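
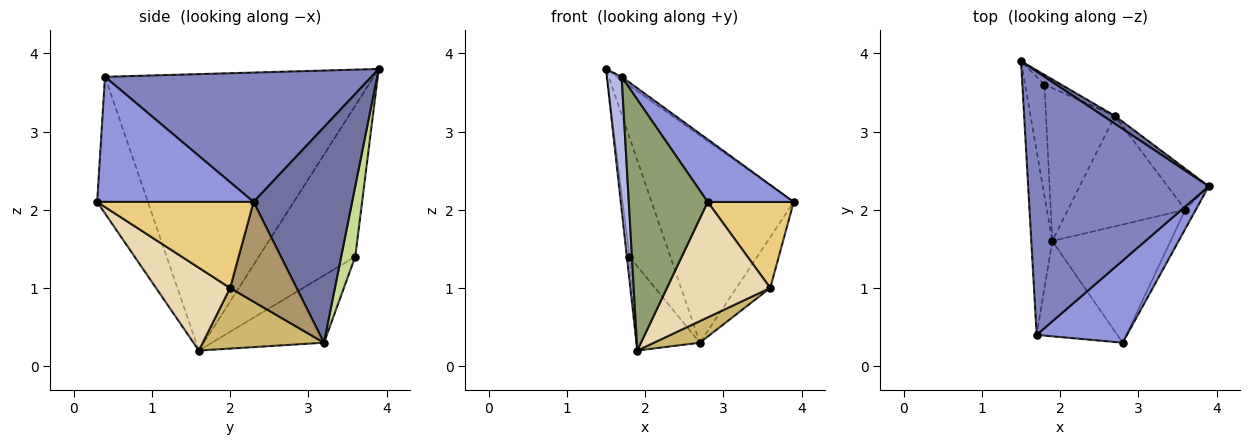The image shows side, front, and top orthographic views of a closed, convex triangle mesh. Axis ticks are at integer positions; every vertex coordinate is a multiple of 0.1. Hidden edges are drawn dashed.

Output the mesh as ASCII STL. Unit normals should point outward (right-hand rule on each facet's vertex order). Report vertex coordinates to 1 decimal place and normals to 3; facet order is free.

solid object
 facet normal 0.570 0.821 0.031
  outer loop
   vertex 2.7 3.2 0.3
   vertex 1.5 3.9 3.8
   vertex 3.9 2.3 2.1
  endloop
 endfacet
 facet normal 0.582 0.010 0.813
  outer loop
   vertex 1.7 0.4 3.7
   vertex 3.9 2.3 2.1
   vertex 1.5 3.9 3.8
  endloop
 endfacet
 facet normal 0.741 -0.407 0.535
  outer loop
   vertex 1.7 0.4 3.7
   vertex 2.8 0.3 2.1
   vertex 3.9 2.3 2.1
  endloop
 endfacet
 facet normal -0.996 -0.055 -0.076
  outer loop
   vertex 1.7 0.4 3.7
   vertex 1.5 3.9 3.8
   vertex 1.9 1.6 0.2
  endloop
 endfacet
 facet normal -0.515 -0.801 -0.304
  outer loop
   vertex 1.7 0.4 3.7
   vertex 1.9 1.6 0.2
   vertex 2.8 0.3 2.1
  endloop
 endfacet
 facet normal -0.992 0.027 -0.127
  outer loop
   vertex 1.8 3.6 1.4
   vertex 1.9 1.6 0.2
   vertex 1.5 3.9 3.8
  endloop
 endfacet
 facet normal 0.325 0.943 -0.077
  outer loop
   vertex 1.8 3.6 1.4
   vertex 1.5 3.9 3.8
   vertex 2.7 3.2 0.3
  endloop
 endfacet
 facet normal -0.650 0.367 -0.665
  outer loop
   vertex 1.8 3.6 1.4
   vertex 2.7 3.2 0.3
   vertex 1.9 1.6 0.2
  endloop
 endfacet
 facet normal 0.836 0.426 -0.344
  outer loop
   vertex 3.6 2.0 1.0
   vertex 2.7 3.2 0.3
   vertex 3.9 2.3 2.1
  endloop
 endfacet
 facet normal 0.452 -0.171 -0.875
  outer loop
   vertex 3.6 2.0 1.0
   vertex 1.9 1.6 0.2
   vertex 2.7 3.2 0.3
  endloop
 endfacet
 facet normal 0.871 -0.479 -0.107
  outer loop
   vertex 3.6 2.0 1.0
   vertex 3.9 2.3 2.1
   vertex 2.8 0.3 2.1
  endloop
 endfacet
 facet normal 0.448 -0.625 -0.640
  outer loop
   vertex 3.6 2.0 1.0
   vertex 2.8 0.3 2.1
   vertex 1.9 1.6 0.2
  endloop
 endfacet
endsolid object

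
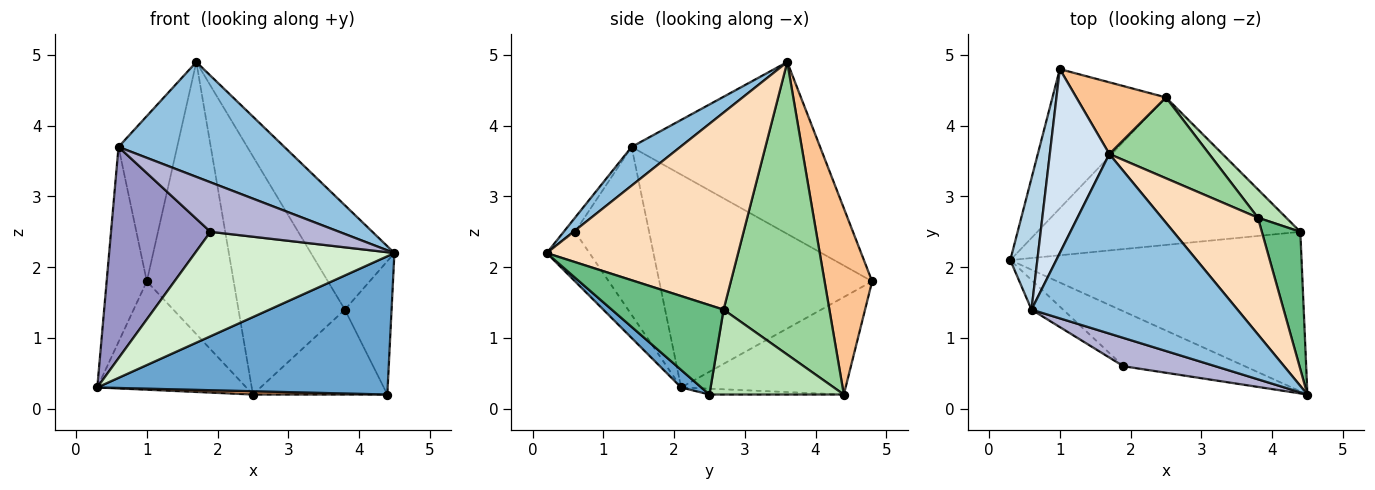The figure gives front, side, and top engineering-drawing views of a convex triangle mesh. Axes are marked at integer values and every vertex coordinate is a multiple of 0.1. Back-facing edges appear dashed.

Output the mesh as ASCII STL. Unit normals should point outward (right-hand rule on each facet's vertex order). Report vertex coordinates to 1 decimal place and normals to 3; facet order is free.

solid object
 facet normal 0.045 -0.654 -0.755
  outer loop
   vertex 4.4 2.5 0.2
   vertex 4.5 0.2 2.2
   vertex 0.3 2.1 0.3
  endloop
 endfacet
 facet normal 0.156 -0.532 0.832
  outer loop
   vertex 0.6 1.4 3.7
   vertex 4.5 0.2 2.2
   vertex 1.7 3.6 4.9
  endloop
 endfacet
 facet normal -0.975 0.184 0.124
  outer loop
   vertex 0.6 1.4 3.7
   vertex 1.0 4.8 1.8
   vertex 0.3 2.1 0.3
  endloop
 endfacet
 facet normal -0.907 0.282 0.314
  outer loop
   vertex 0.6 1.4 3.7
   vertex 1.7 3.6 4.9
   vertex 1.0 4.8 1.8
  endloop
 endfacet
 facet normal -0.561 0.508 -0.653
  outer loop
   vertex 2.5 4.4 0.2
   vertex 0.3 2.1 0.3
   vertex 1.0 4.8 1.8
  endloop
 endfacet
 facet normal -0.022 -0.022 -1.000
  outer loop
   vertex 2.5 4.4 0.2
   vertex 4.4 2.5 0.2
   vertex 0.3 2.1 0.3
  endloop
 endfacet
 facet normal 0.468 0.855 0.225
  outer loop
   vertex 2.5 4.4 0.2
   vertex 1.0 4.8 1.8
   vertex 1.7 3.6 4.9
  endloop
 endfacet
 facet normal 0.837 0.365 0.408
  outer loop
   vertex 3.8 2.7 1.4
   vertex 1.7 3.6 4.9
   vertex 4.5 0.2 2.2
  endloop
 endfacet
 facet normal 0.858 0.358 0.369
  outer loop
   vertex 3.8 2.7 1.4
   vertex 4.5 0.2 2.2
   vertex 4.4 2.5 0.2
  endloop
 endfacet
 facet normal 0.686 0.689 0.234
  outer loop
   vertex 3.8 2.7 1.4
   vertex 2.5 4.4 0.2
   vertex 1.7 3.6 4.9
  endloop
 endfacet
 facet normal 0.688 0.688 0.229
  outer loop
   vertex 3.8 2.7 1.4
   vertex 4.4 2.5 0.2
   vertex 2.5 4.4 0.2
  endloop
 endfacet
 facet normal -0.187 -0.870 -0.457
  outer loop
   vertex 1.9 0.6 2.5
   vertex 0.3 2.1 0.3
   vertex 4.5 0.2 2.2
  endloop
 endfacet
 facet normal -0.594 -0.797 -0.112
  outer loop
   vertex 1.9 0.6 2.5
   vertex 0.6 1.4 3.7
   vertex 0.3 2.1 0.3
  endloop
 endfacet
 facet normal -0.076 -0.866 0.495
  outer loop
   vertex 1.9 0.6 2.5
   vertex 4.5 0.2 2.2
   vertex 0.6 1.4 3.7
  endloop
 endfacet
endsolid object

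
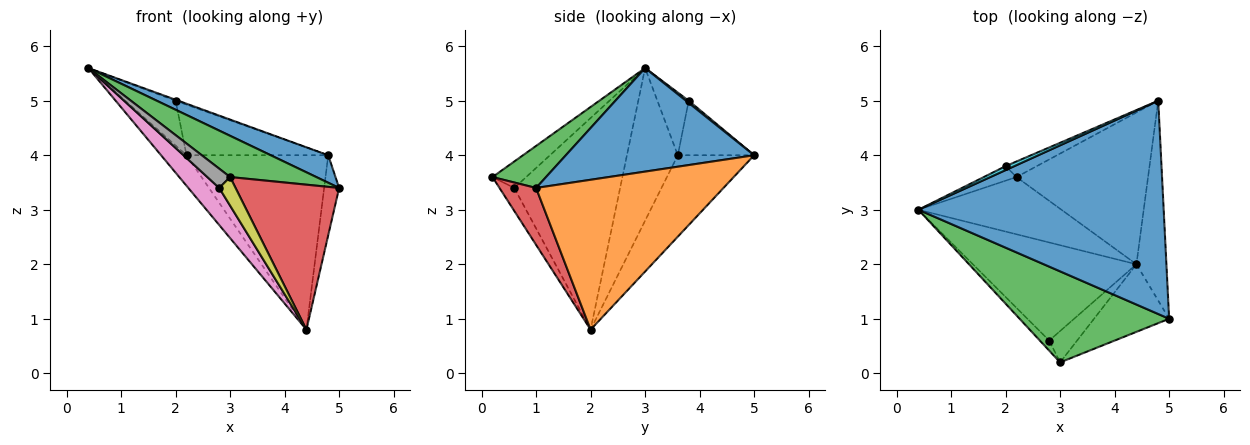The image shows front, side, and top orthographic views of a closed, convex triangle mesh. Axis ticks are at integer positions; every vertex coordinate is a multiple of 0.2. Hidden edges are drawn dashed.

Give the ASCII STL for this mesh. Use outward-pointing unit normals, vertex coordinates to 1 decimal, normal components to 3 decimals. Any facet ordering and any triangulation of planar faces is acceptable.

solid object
 facet normal 0.386 -0.118 0.915
  outer loop
   vertex 4.8 5.0 4.0
   vertex 0.4 3.0 5.6
   vertex 5.0 1.0 3.4
  endloop
 endfacet
 facet normal 0.978 0.078 -0.196
  outer loop
   vertex 4.4 2.0 0.8
   vertex 4.8 5.0 4.0
   vertex 5.0 1.0 3.4
  endloop
 endfacet
 facet normal 0.248 -0.400 0.882
  outer loop
   vertex 3.0 0.2 3.6
   vertex 5.0 1.0 3.4
   vertex 0.4 3.0 5.6
  endloop
 endfacet
 facet normal 0.305 -0.863 -0.402
  outer loop
   vertex 3.0 0.2 3.6
   vertex 4.4 2.0 0.8
   vertex 5.0 1.0 3.4
  endloop
 endfacet
 facet normal -0.685 0.343 -0.643
  outer loop
   vertex 2.2 3.6 4.0
   vertex 4.4 2.0 0.8
   vertex 0.4 3.0 5.6
  endloop
 endfacet
 facet normal -0.376 0.699 -0.608
  outer loop
   vertex 2.2 3.6 4.0
   vertex 4.8 5.0 4.0
   vertex 4.4 2.0 0.8
  endloop
 endfacet
 facet normal -0.771 -0.225 -0.596
  outer loop
   vertex 2.8 0.6 3.4
   vertex 0.4 3.0 5.6
   vertex 4.4 2.0 0.8
  endloop
 endfacet
 facet normal -0.795 -0.538 -0.281
  outer loop
   vertex 2.8 0.6 3.4
   vertex 3.0 0.2 3.6
   vertex 0.4 3.0 5.6
  endloop
 endfacet
 facet normal -0.521 -0.576 -0.630
  outer loop
   vertex 2.8 0.6 3.4
   vertex 4.4 2.0 0.8
   vertex 3.0 0.2 3.6
  endloop
 endfacet
 facet normal 0.236 0.236 0.943
  outer loop
   vertex 2.0 3.8 5.0
   vertex 0.4 3.0 5.6
   vertex 4.8 5.0 4.0
  endloop
 endfacet
 facet normal -0.509 0.819 -0.266
  outer loop
   vertex 2.0 3.8 5.0
   vertex 2.2 3.6 4.0
   vertex 0.4 3.0 5.6
  endloop
 endfacet
 facet normal -0.458 0.850 -0.261
  outer loop
   vertex 2.0 3.8 5.0
   vertex 4.8 5.0 4.0
   vertex 2.2 3.6 4.0
  endloop
 endfacet
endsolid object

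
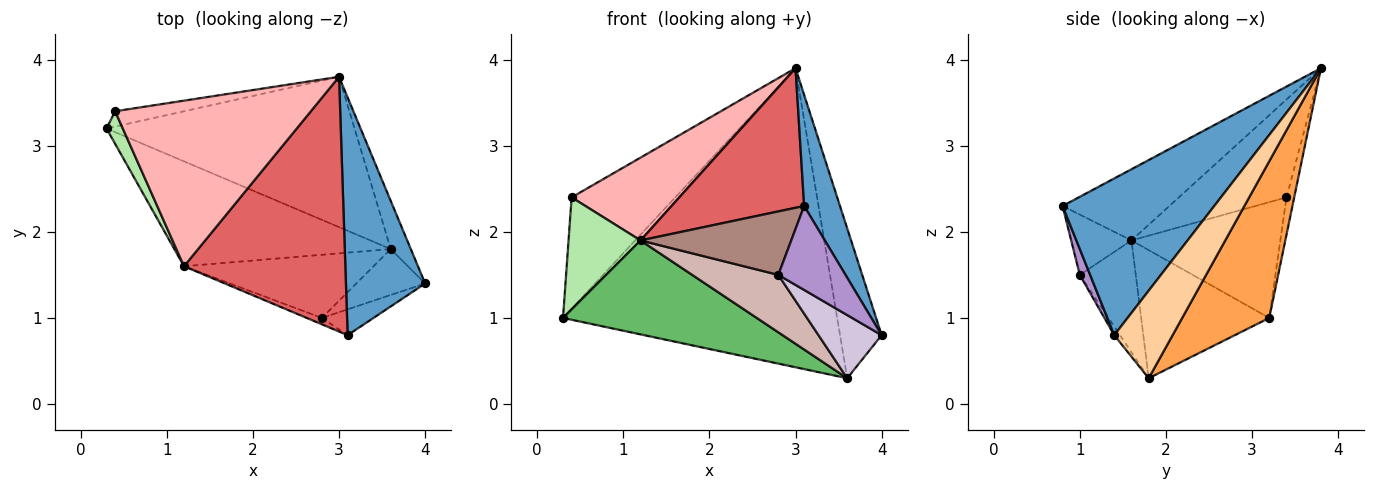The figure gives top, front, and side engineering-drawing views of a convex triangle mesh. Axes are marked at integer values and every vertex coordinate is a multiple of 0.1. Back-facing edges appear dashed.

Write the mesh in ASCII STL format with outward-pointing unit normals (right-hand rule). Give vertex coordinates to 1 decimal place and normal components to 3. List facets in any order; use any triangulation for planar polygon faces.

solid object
 facet normal 0.873 -0.206 0.441
  outer loop
   vertex 3.1 0.8 2.3
   vertex 4.0 1.4 0.8
   vertex 3.0 3.8 3.9
  endloop
 endfacet
 facet normal -0.074 0.988 -0.136
  outer loop
   vertex 0.4 3.4 2.4
   vertex 3.0 3.8 3.9
   vertex 0.3 3.2 1.0
  endloop
 endfacet
 facet normal 0.273 0.860 -0.432
  outer loop
   vertex 3.6 1.8 0.3
   vertex 0.3 3.2 1.0
   vertex 3.0 3.8 3.9
  endloop
 endfacet
 facet normal 0.800 0.571 -0.184
  outer loop
   vertex 3.6 1.8 0.3
   vertex 3.0 3.8 3.9
   vertex 4.0 1.4 0.8
  endloop
 endfacet
 facet normal -0.404 -0.610 -0.682
  outer loop
   vertex 1.2 1.6 1.9
   vertex 0.3 3.2 1.0
   vertex 3.6 1.8 0.3
  endloop
 endfacet
 facet normal -0.893 -0.432 0.125
  outer loop
   vertex 1.2 1.6 1.9
   vertex 0.4 3.4 2.4
   vertex 0.3 3.2 1.0
  endloop
 endfacet
 facet normal -0.361 -0.448 0.818
  outer loop
   vertex 1.2 1.6 1.9
   vertex 3.1 0.8 2.3
   vertex 3.0 3.8 3.9
  endloop
 endfacet
 facet normal -0.408 -0.408 0.816
  outer loop
   vertex 1.2 1.6 1.9
   vertex 3.0 3.8 3.9
   vertex 0.4 3.4 2.4
  endloop
 endfacet
 facet normal 0.145 -0.946 -0.291
  outer loop
   vertex 2.8 1.0 1.5
   vertex 4.0 1.4 0.8
   vertex 3.1 0.8 2.3
  endloop
 endfacet
 facet normal -0.073 -0.807 -0.587
  outer loop
   vertex 2.8 1.0 1.5
   vertex 3.6 1.8 0.3
   vertex 4.0 1.4 0.8
  endloop
 endfacet
 facet normal -0.370 -0.925 -0.092
  outer loop
   vertex 2.8 1.0 1.5
   vertex 3.1 0.8 2.3
   vertex 1.2 1.6 1.9
  endloop
 endfacet
 facet normal -0.401 -0.616 -0.678
  outer loop
   vertex 2.8 1.0 1.5
   vertex 1.2 1.6 1.9
   vertex 3.6 1.8 0.3
  endloop
 endfacet
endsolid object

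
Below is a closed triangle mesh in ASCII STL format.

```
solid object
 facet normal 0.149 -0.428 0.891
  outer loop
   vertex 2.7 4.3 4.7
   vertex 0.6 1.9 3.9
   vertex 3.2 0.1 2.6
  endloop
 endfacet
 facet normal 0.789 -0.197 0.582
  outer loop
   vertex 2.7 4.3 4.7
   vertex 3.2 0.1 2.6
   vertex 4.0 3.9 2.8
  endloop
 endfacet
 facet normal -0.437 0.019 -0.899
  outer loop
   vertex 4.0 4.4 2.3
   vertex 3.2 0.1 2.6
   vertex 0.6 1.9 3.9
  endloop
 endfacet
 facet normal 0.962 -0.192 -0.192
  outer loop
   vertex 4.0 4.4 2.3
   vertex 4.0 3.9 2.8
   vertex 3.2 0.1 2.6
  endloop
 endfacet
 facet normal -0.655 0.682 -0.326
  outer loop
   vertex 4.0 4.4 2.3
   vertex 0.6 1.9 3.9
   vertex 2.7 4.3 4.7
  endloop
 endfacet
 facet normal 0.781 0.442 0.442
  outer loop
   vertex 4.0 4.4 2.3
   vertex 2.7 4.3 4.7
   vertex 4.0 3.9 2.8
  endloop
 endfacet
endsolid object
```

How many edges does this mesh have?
9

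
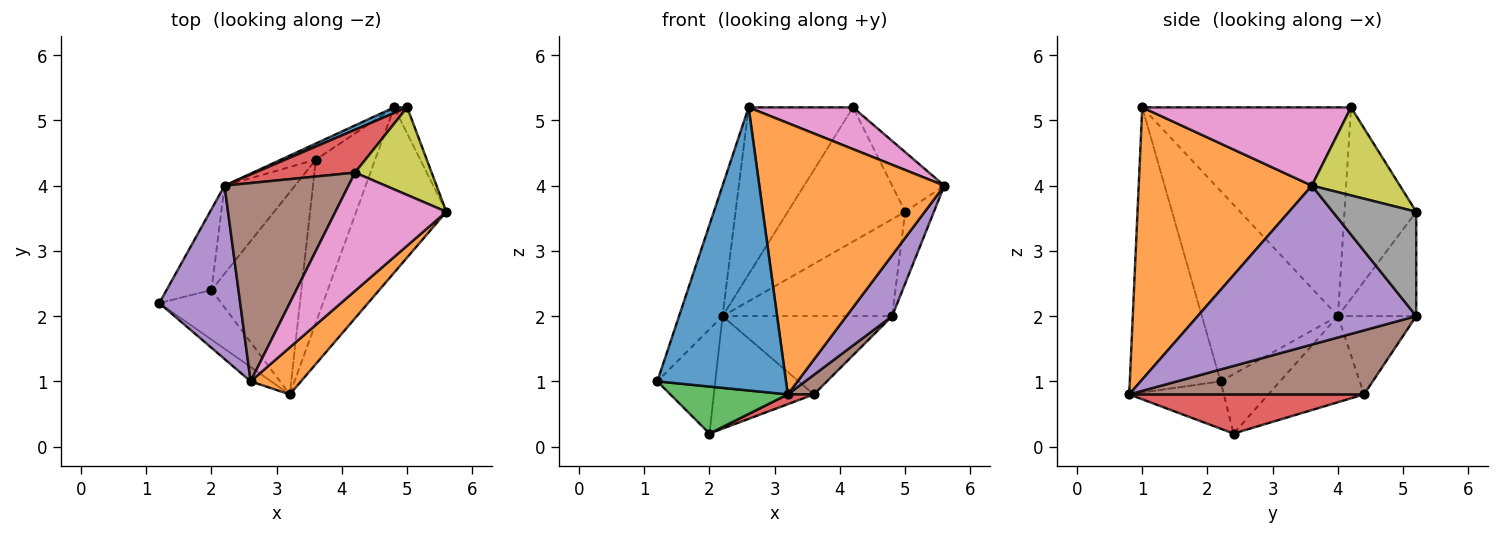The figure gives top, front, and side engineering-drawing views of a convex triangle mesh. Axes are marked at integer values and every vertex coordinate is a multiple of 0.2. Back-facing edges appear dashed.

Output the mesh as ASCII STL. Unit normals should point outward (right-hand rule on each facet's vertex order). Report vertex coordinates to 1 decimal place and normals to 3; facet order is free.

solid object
 facet normal -0.576 -0.817 -0.041
  outer loop
   vertex 2.6 1.0 5.2
   vertex 1.2 2.2 1.0
   vertex 3.2 0.8 0.8
  endloop
 endfacet
 facet normal 0.678 -0.724 0.125
  outer loop
   vertex 2.6 1.0 5.2
   vertex 3.2 0.8 0.8
   vertex 5.6 3.6 4.0
  endloop
 endfacet
 facet normal -0.485 -0.602 -0.635
  outer loop
   vertex 2.0 2.4 0.2
   vertex 3.2 0.8 0.8
   vertex 1.2 2.2 1.0
  endloop
 endfacet
 facet normal 0.399 -0.044 -0.916
  outer loop
   vertex 2.0 2.4 0.2
   vertex 3.6 4.4 0.8
   vertex 3.2 0.8 0.8
  endloop
 endfacet
 facet normal 0.856 -0.179 -0.485
  outer loop
   vertex 4.8 5.2 2.0
   vertex 5.6 3.6 4.0
   vertex 3.2 0.8 0.8
  endloop
 endfacet
 facet normal 0.731 -0.081 -0.677
  outer loop
   vertex 4.8 5.2 2.0
   vertex 3.2 0.8 0.8
   vertex 3.6 4.4 0.8
  endloop
 endfacet
 facet normal 0.554 -0.277 0.785
  outer loop
   vertex 4.2 4.2 5.2
   vertex 2.6 1.0 5.2
   vertex 5.6 3.6 4.0
  endloop
 endfacet
 facet normal 0.939 0.323 -0.117
  outer loop
   vertex 5.0 5.2 3.6
   vertex 5.6 3.6 4.0
   vertex 4.8 5.2 2.0
  endloop
 endfacet
 facet normal 0.689 0.408 0.599
  outer loop
   vertex 5.0 5.2 3.6
   vertex 4.2 4.2 5.2
   vertex 5.6 3.6 4.0
  endloop
 endfacet
 facet normal -0.412 0.893 -0.183
  outer loop
   vertex 2.2 4.0 2.0
   vertex 4.8 5.2 2.0
   vertex 3.6 4.4 0.8
  endloop
 endfacet
 facet normal -0.418 0.907 0.052
  outer loop
   vertex 2.2 4.0 2.0
   vertex 5.0 5.2 3.6
   vertex 4.8 5.2 2.0
  endloop
 endfacet
 facet normal -0.630 0.614 -0.476
  outer loop
   vertex 2.2 4.0 2.0
   vertex 2.0 2.4 0.2
   vertex 1.2 2.2 1.0
  endloop
 endfacet
 facet normal -0.602 0.629 -0.492
  outer loop
   vertex 2.2 4.0 2.0
   vertex 3.6 4.4 0.8
   vertex 2.0 2.4 0.2
  endloop
 endfacet
 facet normal -0.503 0.823 0.263
  outer loop
   vertex 2.2 4.0 2.0
   vertex 4.2 4.2 5.2
   vertex 5.0 5.2 3.6
  endloop
 endfacet
 facet normal -0.883 0.282 0.375
  outer loop
   vertex 2.2 4.0 2.0
   vertex 1.2 2.2 1.0
   vertex 2.6 1.0 5.2
  endloop
 endfacet
 facet normal -0.790 0.395 0.469
  outer loop
   vertex 2.2 4.0 2.0
   vertex 2.6 1.0 5.2
   vertex 4.2 4.2 5.2
  endloop
 endfacet
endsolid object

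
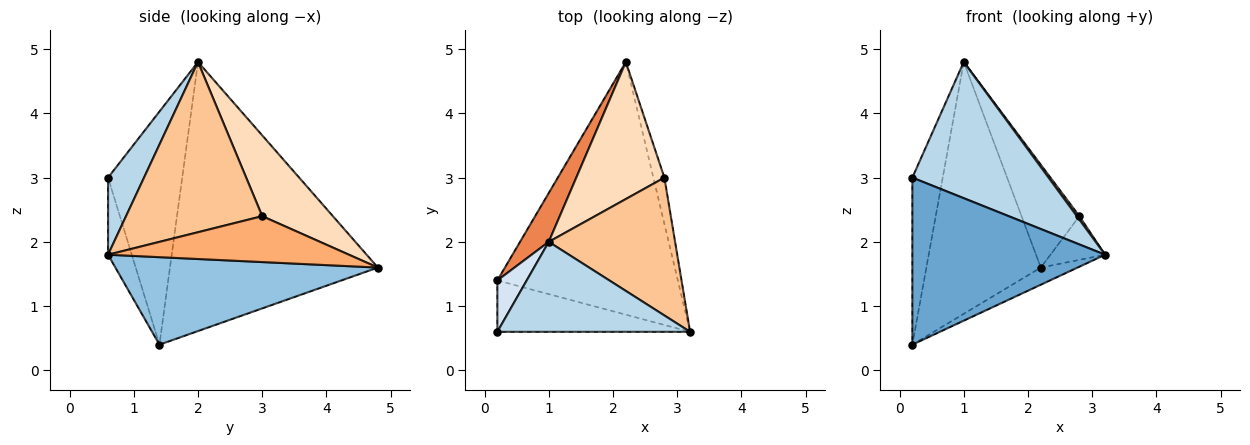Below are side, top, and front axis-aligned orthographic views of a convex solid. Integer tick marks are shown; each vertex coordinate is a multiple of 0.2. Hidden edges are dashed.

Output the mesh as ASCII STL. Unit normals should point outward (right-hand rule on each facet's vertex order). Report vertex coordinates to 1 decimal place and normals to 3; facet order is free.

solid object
 facet normal -0.117 -0.949 -0.292
  outer loop
   vertex 0.2 1.4 0.4
   vertex 3.2 0.6 1.8
   vertex 0.2 0.6 3.0
  endloop
 endfacet
 facet normal 0.435 0.061 -0.898
  outer loop
   vertex 0.2 1.4 0.4
   vertex 2.2 4.8 1.6
   vertex 3.2 0.6 1.8
  endloop
 endfacet
 facet normal 0.215 -0.815 0.538
  outer loop
   vertex 1.0 2.0 4.8
   vertex 0.2 0.6 3.0
   vertex 3.2 0.6 1.8
  endloop
 endfacet
 facet normal -0.919 0.376 0.116
  outer loop
   vertex 1.0 2.0 4.8
   vertex 0.2 1.4 0.4
   vertex 0.2 0.6 3.0
  endloop
 endfacet
 facet normal -0.872 0.480 0.093
  outer loop
   vertex 1.0 2.0 4.8
   vertex 2.2 4.8 1.6
   vertex 0.2 1.4 0.4
  endloop
 endfacet
 facet normal 0.950 0.215 -0.228
  outer loop
   vertex 2.8 3.0 2.4
   vertex 3.2 0.6 1.8
   vertex 2.2 4.8 1.6
  endloop
 endfacet
 facet normal 0.803 -0.015 0.596
  outer loop
   vertex 2.8 3.0 2.4
   vertex 1.0 2.0 4.8
   vertex 3.2 0.6 1.8
  endloop
 endfacet
 facet normal 0.591 0.484 0.645
  outer loop
   vertex 2.8 3.0 2.4
   vertex 2.2 4.8 1.6
   vertex 1.0 2.0 4.8
  endloop
 endfacet
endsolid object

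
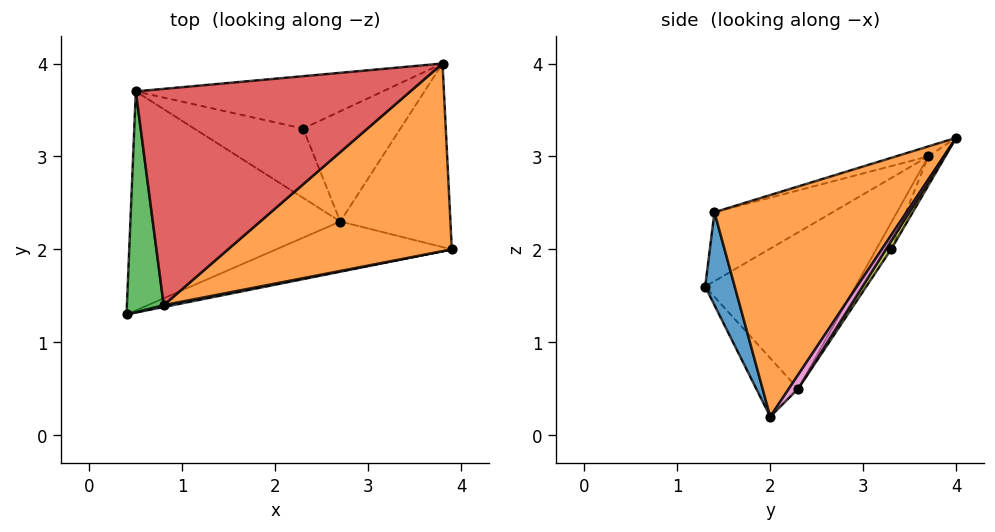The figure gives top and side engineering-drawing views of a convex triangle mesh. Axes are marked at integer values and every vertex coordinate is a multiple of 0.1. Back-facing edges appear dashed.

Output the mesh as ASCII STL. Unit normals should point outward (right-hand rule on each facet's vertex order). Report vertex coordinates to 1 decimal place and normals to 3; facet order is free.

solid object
 facet normal 0.204 -0.979 0.020
  outer loop
   vertex 0.8 1.4 2.4
   vertex 0.4 1.3 1.6
   vertex 3.9 2.0 0.2
  endloop
 endfacet
 facet normal 0.490 -0.718 0.495
  outer loop
   vertex 0.8 1.4 2.4
   vertex 3.9 2.0 0.2
   vertex 3.8 4.0 3.2
  endloop
 endfacet
 facet normal -0.858 -0.231 0.458
  outer loop
   vertex 0.8 1.4 2.4
   vertex 0.5 3.7 3.0
   vertex 0.4 1.3 1.6
  endloop
 endfacet
 facet normal -0.035 -0.257 0.966
  outer loop
   vertex 0.8 1.4 2.4
   vertex 3.8 4.0 3.2
   vertex 0.5 3.7 3.0
  endloop
 endfacet
 facet normal -0.302 -0.302 -0.905
  outer loop
   vertex 2.7 2.3 0.5
   vertex 3.9 2.0 0.2
   vertex 0.4 1.3 1.6
  endloop
 endfacet
 facet normal -0.536 0.442 -0.719
  outer loop
   vertex 2.7 2.3 0.5
   vertex 0.4 1.3 1.6
   vertex 0.5 3.7 3.0
  endloop
 endfacet
 facet normal 0.070 0.831 -0.552
  outer loop
   vertex 2.7 2.3 0.5
   vertex 3.8 4.0 3.2
   vertex 3.9 2.0 0.2
  endloop
 endfacet
 facet normal -0.054 0.890 -0.452
  outer loop
   vertex 2.3 3.3 2.0
   vertex 0.5 3.7 3.0
   vertex 3.8 4.0 3.2
  endloop
 endfacet
 facet normal 0.046 0.837 -0.546
  outer loop
   vertex 2.3 3.3 2.0
   vertex 3.8 4.0 3.2
   vertex 2.7 2.3 0.5
  endloop
 endfacet
 facet normal -0.140 0.806 -0.575
  outer loop
   vertex 2.3 3.3 2.0
   vertex 2.7 2.3 0.5
   vertex 0.5 3.7 3.0
  endloop
 endfacet
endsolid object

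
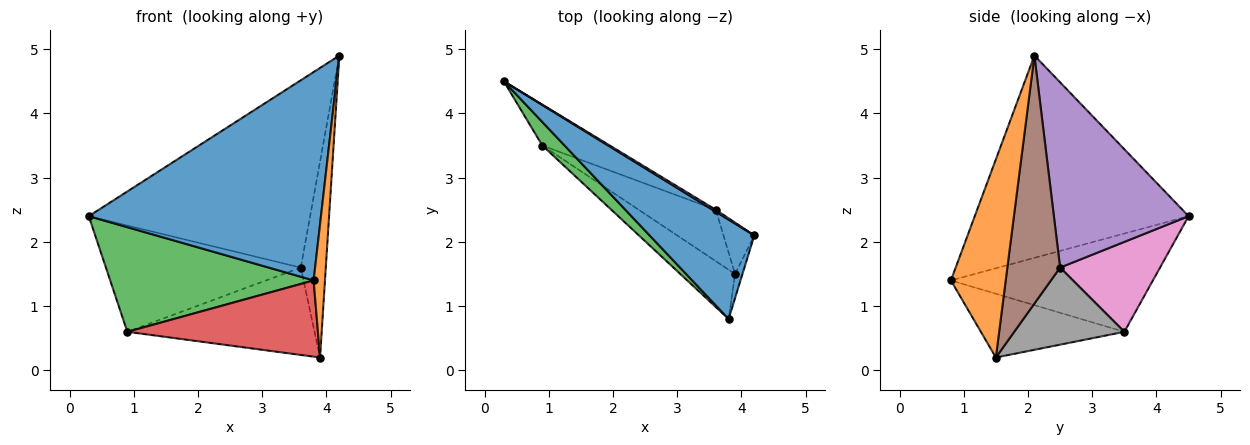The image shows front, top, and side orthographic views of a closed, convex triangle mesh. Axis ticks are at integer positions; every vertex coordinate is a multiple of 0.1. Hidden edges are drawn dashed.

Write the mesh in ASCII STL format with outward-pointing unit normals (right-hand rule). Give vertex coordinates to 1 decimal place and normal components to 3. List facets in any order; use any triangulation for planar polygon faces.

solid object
 facet normal -0.639 -0.694 0.331
  outer loop
   vertex 3.8 0.8 1.4
   vertex 4.2 2.1 4.9
   vertex 0.3 4.5 2.4
  endloop
 endfacet
 facet normal 0.979 -0.203 -0.037
  outer loop
   vertex 3.9 1.5 0.2
   vertex 4.2 2.1 4.9
   vertex 3.8 0.8 1.4
  endloop
 endfacet
 facet normal -0.696 -0.701 0.157
  outer loop
   vertex 0.9 3.5 0.6
   vertex 3.8 0.8 1.4
   vertex 0.3 4.5 2.4
  endloop
 endfacet
 facet normal -0.534 -0.710 -0.459
  outer loop
   vertex 0.9 3.5 0.6
   vertex 3.9 1.5 0.2
   vertex 3.8 0.8 1.4
  endloop
 endfacet
 facet normal 0.520 0.854 0.009
  outer loop
   vertex 3.6 2.5 1.6
   vertex 0.3 4.5 2.4
   vertex 4.2 2.1 4.9
  endloop
 endfacet
 facet normal 0.898 0.426 -0.112
  outer loop
   vertex 3.6 2.5 1.6
   vertex 4.2 2.1 4.9
   vertex 3.9 1.5 0.2
  endloop
 endfacet
 facet normal 0.432 0.842 -0.324
  outer loop
   vertex 3.6 2.5 1.6
   vertex 0.9 3.5 0.6
   vertex 0.3 4.5 2.4
  endloop
 endfacet
 facet normal 0.452 0.769 -0.452
  outer loop
   vertex 3.6 2.5 1.6
   vertex 3.9 1.5 0.2
   vertex 0.9 3.5 0.6
  endloop
 endfacet
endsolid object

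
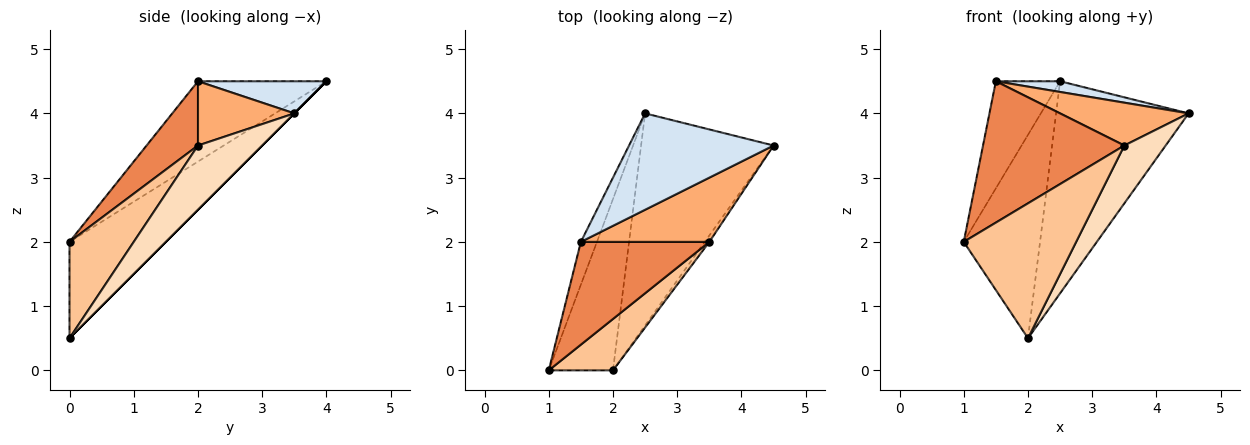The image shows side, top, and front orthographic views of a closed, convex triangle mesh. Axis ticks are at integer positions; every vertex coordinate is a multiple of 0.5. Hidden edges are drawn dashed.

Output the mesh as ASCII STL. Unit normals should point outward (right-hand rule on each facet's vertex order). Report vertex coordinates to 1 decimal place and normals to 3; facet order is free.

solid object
 facet normal -0.695 0.550 -0.463
  outer loop
   vertex 2.0 0.0 0.5
   vertex 1.0 0.0 2.0
   vertex 2.5 4.0 4.5
  endloop
 endfacet
 facet normal 0.000 0.707 -0.707
  outer loop
   vertex 2.0 0.0 0.5
   vertex 2.5 4.0 4.5
   vertex 4.5 3.5 4.0
  endloop
 endfacet
 facet normal -0.880 0.440 -0.176
  outer loop
   vertex 1.5 2.0 4.5
   vertex 2.5 4.0 4.5
   vertex 1.0 0.0 2.0
  endloop
 endfacet
 facet normal 0.216 -0.108 0.970
  outer loop
   vertex 1.5 2.0 4.5
   vertex 4.5 3.5 4.0
   vertex 2.5 4.0 4.5
  endloop
 endfacet
 facet normal 0.282 -0.776 0.564
  outer loop
   vertex 3.5 2.0 3.5
   vertex 1.5 2.0 4.5
   vertex 1.0 0.0 2.0
  endloop
 endfacet
 facet normal 0.384 -0.512 0.768
  outer loop
   vertex 3.5 2.0 3.5
   vertex 4.5 3.5 4.0
   vertex 1.5 2.0 4.5
  endloop
 endfacet
 facet normal 0.471 -0.824 0.314
  outer loop
   vertex 3.5 2.0 3.5
   vertex 1.0 0.0 2.0
   vertex 2.0 0.0 0.5
  endloop
 endfacet
 facet normal 0.840 -0.540 -0.060
  outer loop
   vertex 3.5 2.0 3.5
   vertex 2.0 0.0 0.5
   vertex 4.5 3.5 4.0
  endloop
 endfacet
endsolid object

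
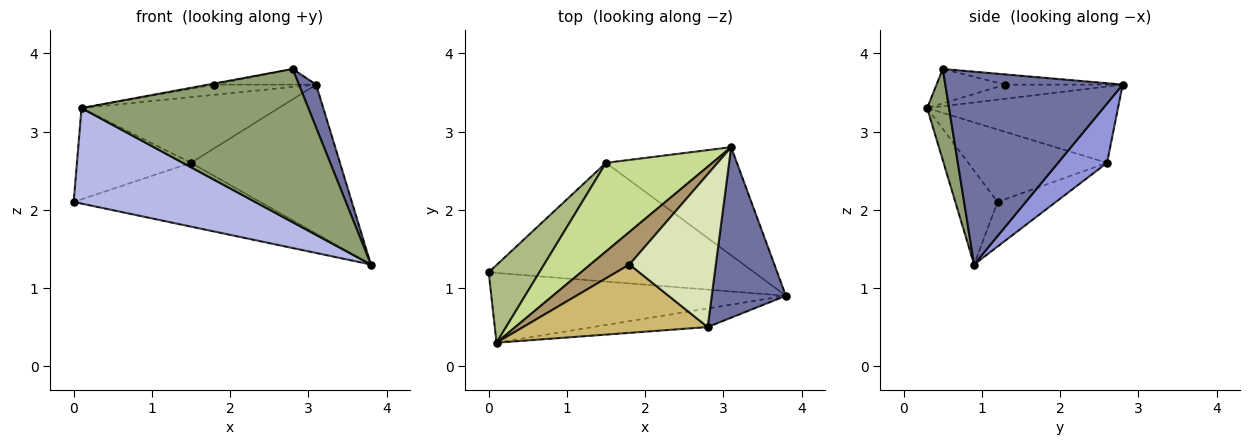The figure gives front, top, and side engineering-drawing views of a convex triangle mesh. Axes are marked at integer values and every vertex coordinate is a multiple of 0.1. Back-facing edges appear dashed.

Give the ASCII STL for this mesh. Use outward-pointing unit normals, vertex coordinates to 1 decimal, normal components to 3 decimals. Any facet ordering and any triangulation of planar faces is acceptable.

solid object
 facet normal 0.930 -0.090 0.357
  outer loop
   vertex 2.8 0.5 3.8
   vertex 3.8 0.9 1.3
   vertex 3.1 2.8 3.6
  endloop
 endfacet
 facet normal -0.146 0.468 -0.871
  outer loop
   vertex 1.5 2.6 2.6
   vertex 3.8 0.9 1.3
   vertex 0.0 1.2 2.1
  endloop
 endfacet
 facet normal 0.257 0.782 -0.568
  outer loop
   vertex 1.5 2.6 2.6
   vertex 3.1 2.8 3.6
   vertex 3.8 0.9 1.3
  endloop
 endfacet
 facet normal -0.185 -0.794 -0.580
  outer loop
   vertex 0.1 0.3 3.3
   vertex 0.0 1.2 2.1
   vertex 3.8 0.9 1.3
  endloop
 endfacet
 facet normal 0.095 -0.988 -0.120
  outer loop
   vertex 0.1 0.3 3.3
   vertex 3.8 0.9 1.3
   vertex 2.8 0.5 3.8
  endloop
 endfacet
 facet normal -0.680 0.558 0.475
  outer loop
   vertex 0.1 0.3 3.3
   vertex 1.5 2.6 2.6
   vertex 0.0 1.2 2.1
  endloop
 endfacet
 facet normal -0.499 0.516 0.696
  outer loop
   vertex 0.1 0.3 3.3
   vertex 3.1 2.8 3.6
   vertex 1.5 2.6 2.6
  endloop
 endfacet
 facet normal -0.117 0.101 0.988
  outer loop
   vertex 1.8 1.3 3.6
   vertex 2.8 0.5 3.8
   vertex 3.1 2.8 3.6
  endloop
 endfacet
 facet normal -0.325 0.282 0.903
  outer loop
   vertex 1.8 1.3 3.6
   vertex 3.1 2.8 3.6
   vertex 0.1 0.3 3.3
  endloop
 endfacet
 facet normal -0.183 0.017 0.983
  outer loop
   vertex 1.8 1.3 3.6
   vertex 0.1 0.3 3.3
   vertex 2.8 0.5 3.8
  endloop
 endfacet
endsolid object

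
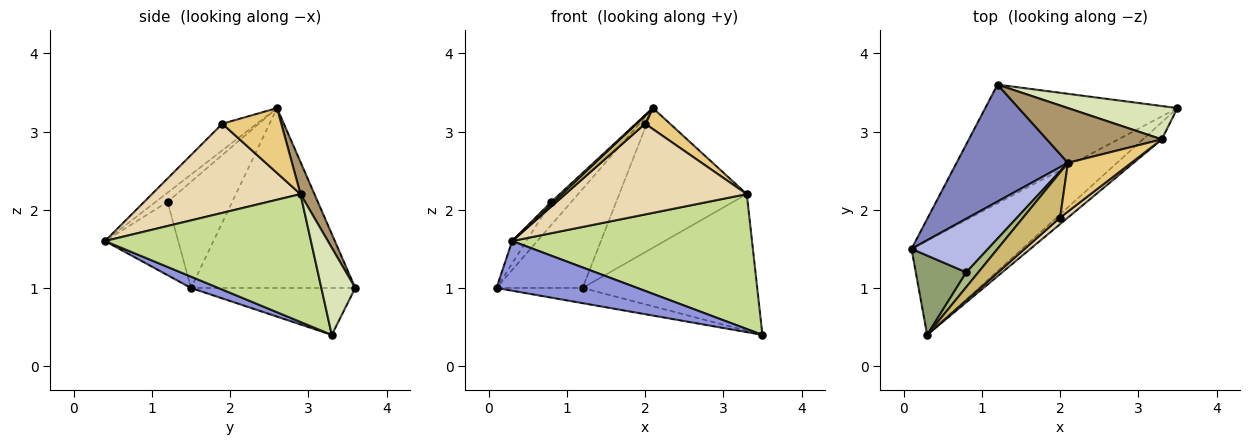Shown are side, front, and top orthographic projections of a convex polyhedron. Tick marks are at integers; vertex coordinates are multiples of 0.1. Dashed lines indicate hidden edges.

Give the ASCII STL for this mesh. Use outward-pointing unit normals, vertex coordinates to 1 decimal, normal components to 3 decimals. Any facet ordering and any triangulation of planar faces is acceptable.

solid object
 facet normal -0.235 0.123 -0.964
  outer loop
   vertex 1.2 3.6 1.0
   vertex 3.5 3.3 0.4
   vertex 0.1 1.5 1.0
  endloop
 endfacet
 facet normal -0.777 0.407 0.481
  outer loop
   vertex 2.1 2.6 3.3
   vertex 1.2 3.6 1.0
   vertex 0.1 1.5 1.0
  endloop
 endfacet
 facet normal 0.090 -0.464 -0.881
  outer loop
   vertex 0.3 0.4 1.6
   vertex 0.1 1.5 1.0
   vertex 3.5 3.3 0.4
  endloop
 endfacet
 facet normal -0.787 0.244 0.567
  outer loop
   vertex 0.8 1.2 2.1
   vertex 2.1 2.6 3.3
   vertex 0.1 1.5 1.0
  endloop
 endfacet
 facet normal -0.813 0.158 0.560
  outer loop
   vertex 0.8 1.2 2.1
   vertex 0.1 1.5 1.0
   vertex 0.3 0.4 1.6
  endloop
 endfacet
 facet normal -0.603 -0.116 0.789
  outer loop
   vertex 0.8 1.2 2.1
   vertex 0.3 0.4 1.6
   vertex 2.1 2.6 3.3
  endloop
 endfacet
 facet normal 0.648 -0.755 -0.096
  outer loop
   vertex 3.3 2.9 2.2
   vertex 0.3 0.4 1.6
   vertex 3.5 3.3 0.4
  endloop
 endfacet
 facet normal 0.185 0.955 0.233
  outer loop
   vertex 3.3 2.9 2.2
   vertex 3.5 3.3 0.4
   vertex 1.2 3.6 1.0
  endloop
 endfacet
 facet normal 0.101 0.926 0.363
  outer loop
   vertex 3.3 2.9 2.2
   vertex 1.2 3.6 1.0
   vertex 2.1 2.6 3.3
  endloop
 endfacet
 facet normal -0.579 -0.147 0.802
  outer loop
   vertex 2.0 1.9 3.1
   vertex 2.1 2.6 3.3
   vertex 0.3 0.4 1.6
  endloop
 endfacet
 facet normal 0.685 -0.289 0.669
  outer loop
   vertex 2.0 1.9 3.1
   vertex 3.3 2.9 2.2
   vertex 2.1 2.6 3.3
  endloop
 endfacet
 facet normal 0.633 -0.772 0.055
  outer loop
   vertex 2.0 1.9 3.1
   vertex 0.3 0.4 1.6
   vertex 3.3 2.9 2.2
  endloop
 endfacet
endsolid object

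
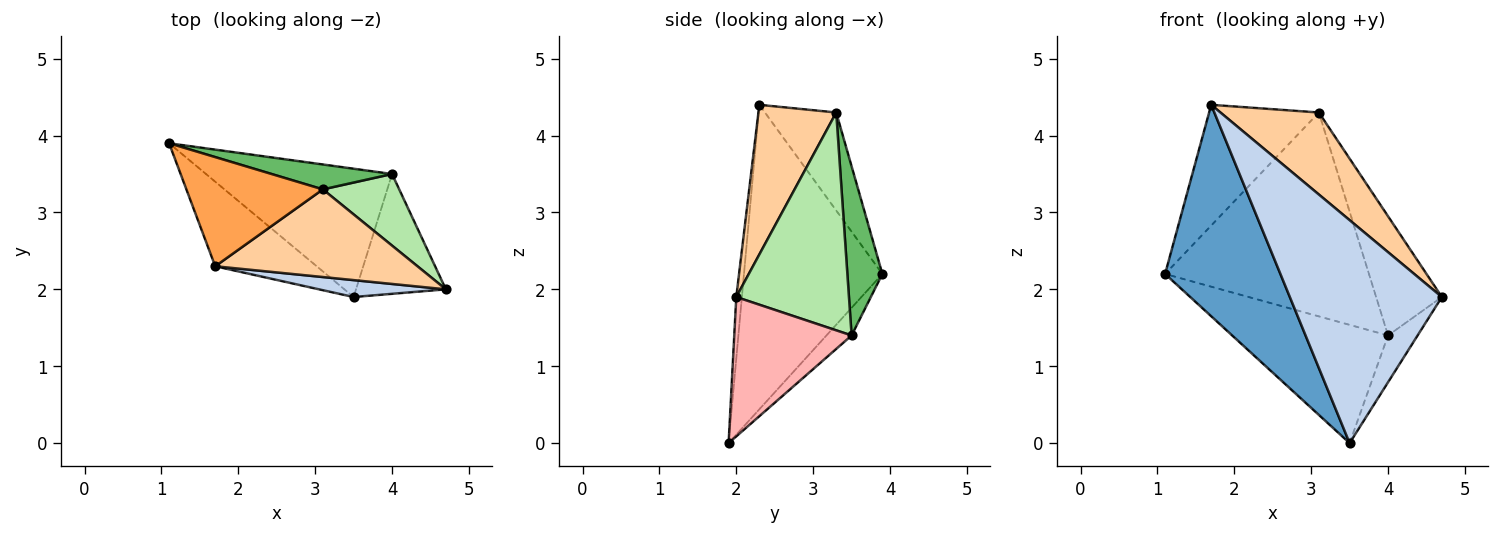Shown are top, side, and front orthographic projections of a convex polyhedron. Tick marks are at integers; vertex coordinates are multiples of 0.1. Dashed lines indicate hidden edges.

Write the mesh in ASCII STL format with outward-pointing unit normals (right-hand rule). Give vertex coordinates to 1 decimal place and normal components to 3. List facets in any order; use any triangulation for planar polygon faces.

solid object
 facet normal -0.744 -0.620 -0.248
  outer loop
   vertex 3.5 1.9 0.0
   vertex 1.7 2.3 4.4
   vertex 1.1 3.9 2.2
  endloop
 endfacet
 facet normal -0.037 -0.996 0.076
  outer loop
   vertex 3.5 1.9 0.0
   vertex 4.7 2.0 1.9
   vertex 1.7 2.3 4.4
  endloop
 endfacet
 facet normal -0.434 0.668 0.604
  outer loop
   vertex 3.1 3.3 4.3
   vertex 1.1 3.9 2.2
   vertex 1.7 2.3 4.4
  endloop
 endfacet
 facet normal 0.475 -0.601 0.642
  outer loop
   vertex 3.1 3.3 4.3
   vertex 1.7 2.3 4.4
   vertex 4.7 2.0 1.9
  endloop
 endfacet
 facet normal 0.168 0.979 0.120
  outer loop
   vertex 4.0 3.5 1.4
   vertex 1.1 3.9 2.2
   vertex 3.1 3.3 4.3
  endloop
 endfacet
 facet normal 0.827 0.482 0.290
  outer loop
   vertex 4.0 3.5 1.4
   vertex 3.1 3.3 4.3
   vertex 4.7 2.0 1.9
  endloop
 endfacet
 facet normal -0.109 0.674 -0.731
  outer loop
   vertex 4.0 3.5 1.4
   vertex 3.5 1.9 0.0
   vertex 1.1 3.9 2.2
  endloop
 endfacet
 facet normal 0.822 0.207 -0.530
  outer loop
   vertex 4.0 3.5 1.4
   vertex 4.7 2.0 1.9
   vertex 3.5 1.9 0.0
  endloop
 endfacet
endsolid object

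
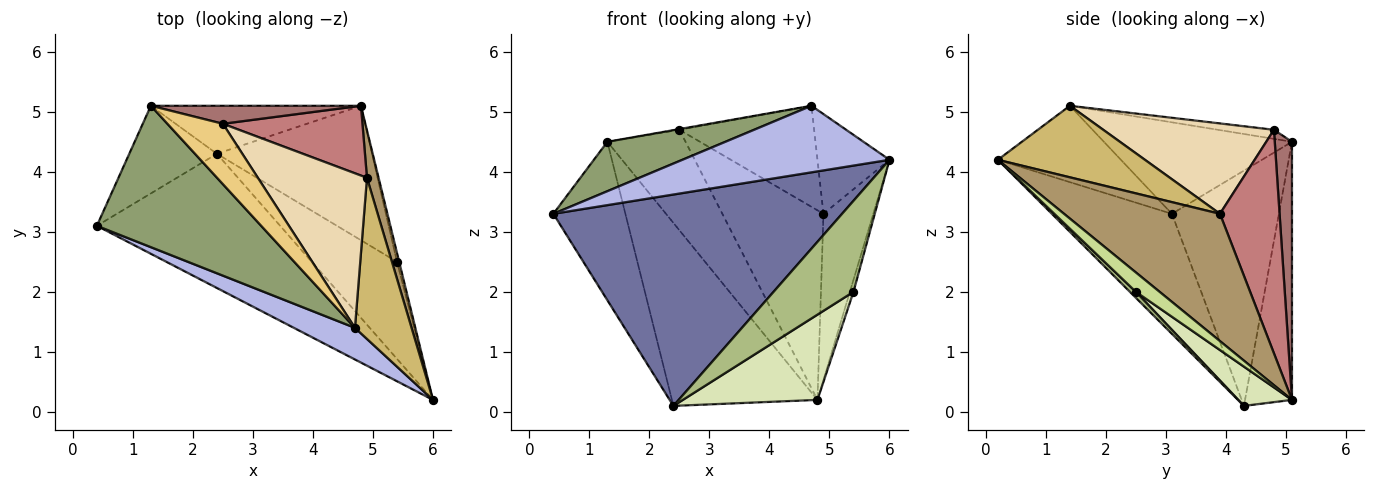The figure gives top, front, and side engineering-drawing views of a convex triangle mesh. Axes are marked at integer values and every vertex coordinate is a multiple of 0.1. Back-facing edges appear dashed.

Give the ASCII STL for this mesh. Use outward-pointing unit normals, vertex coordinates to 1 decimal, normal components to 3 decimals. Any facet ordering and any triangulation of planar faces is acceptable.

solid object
 facet normal -0.331 -0.797 -0.506
  outer loop
   vertex 2.4 4.3 0.1
   vertex 6.0 0.2 4.2
   vertex 0.4 3.1 3.3
  endloop
 endfacet
 facet normal -0.792 0.534 -0.295
  outer loop
   vertex 2.4 4.3 0.1
   vertex 0.4 3.1 3.3
   vertex 1.3 5.1 4.5
  endloop
 endfacet
 facet normal -0.298 0.923 -0.242
  outer loop
   vertex 4.8 5.1 0.2
   vertex 2.4 4.3 0.1
   vertex 1.3 5.1 4.5
  endloop
 endfacet
 facet normal -0.473 -0.796 0.378
  outer loop
   vertex 4.7 1.4 5.1
   vertex 0.4 3.1 3.3
   vertex 6.0 0.2 4.2
  endloop
 endfacet
 facet normal -0.465 -0.292 0.836
  outer loop
   vertex 4.7 1.4 5.1
   vertex 1.3 5.1 4.5
   vertex 0.4 3.1 3.3
  endloop
 endfacet
 facet normal 0.051 -0.683 -0.728
  outer loop
   vertex 5.4 2.5 2.0
   vertex 6.0 0.2 4.2
   vertex 2.4 4.3 0.1
  endloop
 endfacet
 facet normal 0.982 0.149 -0.112
  outer loop
   vertex 5.4 2.5 2.0
   vertex 4.8 5.1 0.2
   vertex 6.0 0.2 4.2
  endloop
 endfacet
 facet normal 0.209 -0.524 -0.826
  outer loop
   vertex 5.4 2.5 2.0
   vertex 2.4 4.3 0.1
   vertex 4.8 5.1 0.2
  endloop
 endfacet
 facet normal 0.949 0.303 0.087
  outer loop
   vertex 4.9 3.9 3.3
   vertex 6.0 0.2 4.2
   vertex 4.8 5.1 0.2
  endloop
 endfacet
 facet normal 0.732 0.359 0.579
  outer loop
   vertex 4.9 3.9 3.3
   vertex 4.7 1.4 5.1
   vertex 6.0 0.2 4.2
  endloop
 endfacet
 facet normal -0.162 0.012 0.987
  outer loop
   vertex 2.5 4.8 4.7
   vertex 1.3 5.1 4.5
   vertex 4.7 1.4 5.1
  endloop
 endfacet
 facet normal 0.570 0.450 0.688
  outer loop
   vertex 2.5 4.8 4.7
   vertex 4.7 1.4 5.1
   vertex 4.9 3.9 3.3
  endloop
 endfacet
 facet normal 0.212 0.962 0.172
  outer loop
   vertex 2.5 4.8 4.7
   vertex 4.8 5.1 0.2
   vertex 1.3 5.1 4.5
  endloop
 endfacet
 facet normal 0.484 0.821 0.302
  outer loop
   vertex 2.5 4.8 4.7
   vertex 4.9 3.9 3.3
   vertex 4.8 5.1 0.2
  endloop
 endfacet
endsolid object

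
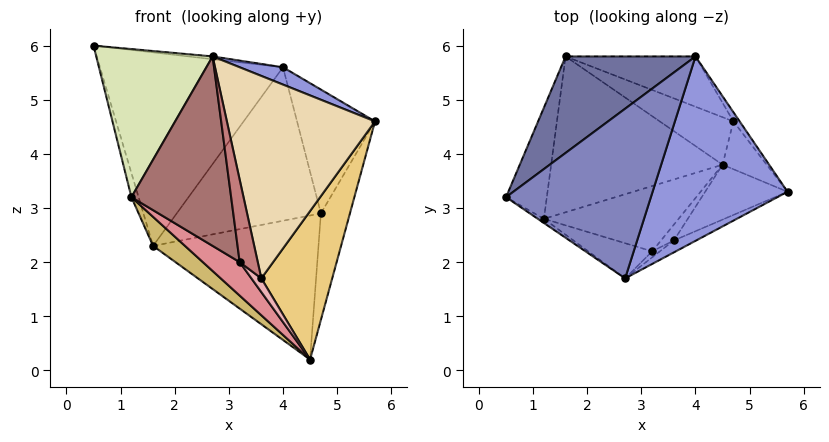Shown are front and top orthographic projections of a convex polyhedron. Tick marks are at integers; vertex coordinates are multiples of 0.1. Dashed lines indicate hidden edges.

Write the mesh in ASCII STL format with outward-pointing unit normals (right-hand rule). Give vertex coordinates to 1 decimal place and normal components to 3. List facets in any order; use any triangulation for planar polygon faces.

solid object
 facet normal -0.523 0.763 0.380
  outer loop
   vertex 4.0 5.8 5.6
   vertex 1.6 5.8 2.3
   vertex 0.5 3.2 6.0
  endloop
 endfacet
 facet normal 0.102 0.016 0.995
  outer loop
   vertex 2.7 1.7 5.8
   vertex 4.0 5.8 5.6
   vertex 0.5 3.2 6.0
  endloop
 endfacet
 facet normal 0.409 -0.085 0.909
  outer loop
   vertex 2.7 1.7 5.8
   vertex 5.7 3.3 4.6
   vertex 4.0 5.8 5.6
  endloop
 endfacet
 facet normal 0.394 0.873 -0.288
  outer loop
   vertex 4.7 4.6 2.9
   vertex 4.5 3.8 0.2
   vertex 1.6 5.8 2.3
  endloop
 endfacet
 facet normal 0.394 0.874 -0.286
  outer loop
   vertex 4.7 4.6 2.9
   vertex 1.6 5.8 2.3
   vertex 4.0 5.8 5.6
  endloop
 endfacet
 facet normal 0.883 0.428 -0.192
  outer loop
   vertex 4.7 4.6 2.9
   vertex 5.7 3.3 4.6
   vertex 4.5 3.8 0.2
  endloop
 endfacet
 facet normal 0.818 0.573 -0.043
  outer loop
   vertex 4.7 4.6 2.9
   vertex 4.0 5.8 5.6
   vertex 5.7 3.3 4.6
  endloop
 endfacet
 facet normal -0.565 -0.825 -0.023
  outer loop
   vertex 1.2 2.8 3.2
   vertex 2.7 1.7 5.8
   vertex 0.5 3.2 6.0
  endloop
 endfacet
 facet normal -0.967 0.054 -0.249
  outer loop
   vertex 1.2 2.8 3.2
   vertex 0.5 3.2 6.0
   vertex 1.6 5.8 2.3
  endloop
 endfacet
 facet normal -0.642 -0.140 -0.753
  outer loop
   vertex 1.2 2.8 3.2
   vertex 1.6 5.8 2.3
   vertex 4.5 3.8 0.2
  endloop
 endfacet
 facet normal 0.661 -0.704 -0.260
  outer loop
   vertex 3.6 2.4 1.7
   vertex 4.5 3.8 0.2
   vertex 5.7 3.3 4.6
  endloop
 endfacet
 facet normal 0.454 -0.890 -0.052
  outer loop
   vertex 3.6 2.4 1.7
   vertex 5.7 3.3 4.6
   vertex 2.7 1.7 5.8
  endloop
 endfacet
 facet normal -0.375 -0.911 -0.169
  outer loop
   vertex 3.2 2.2 2.0
   vertex 2.7 1.7 5.8
   vertex 1.2 2.8 3.2
  endloop
 endfacet
 facet normal 0.406 -0.912 -0.067
  outer loop
   vertex 3.2 2.2 2.0
   vertex 3.6 2.4 1.7
   vertex 2.7 1.7 5.8
  endloop
 endfacet
 facet normal -0.557 -0.379 -0.739
  outer loop
   vertex 3.2 2.2 2.0
   vertex 1.2 2.8 3.2
   vertex 4.5 3.8 0.2
  endloop
 endfacet
 facet normal -0.232 -0.638 -0.734
  outer loop
   vertex 3.2 2.2 2.0
   vertex 4.5 3.8 0.2
   vertex 3.6 2.4 1.7
  endloop
 endfacet
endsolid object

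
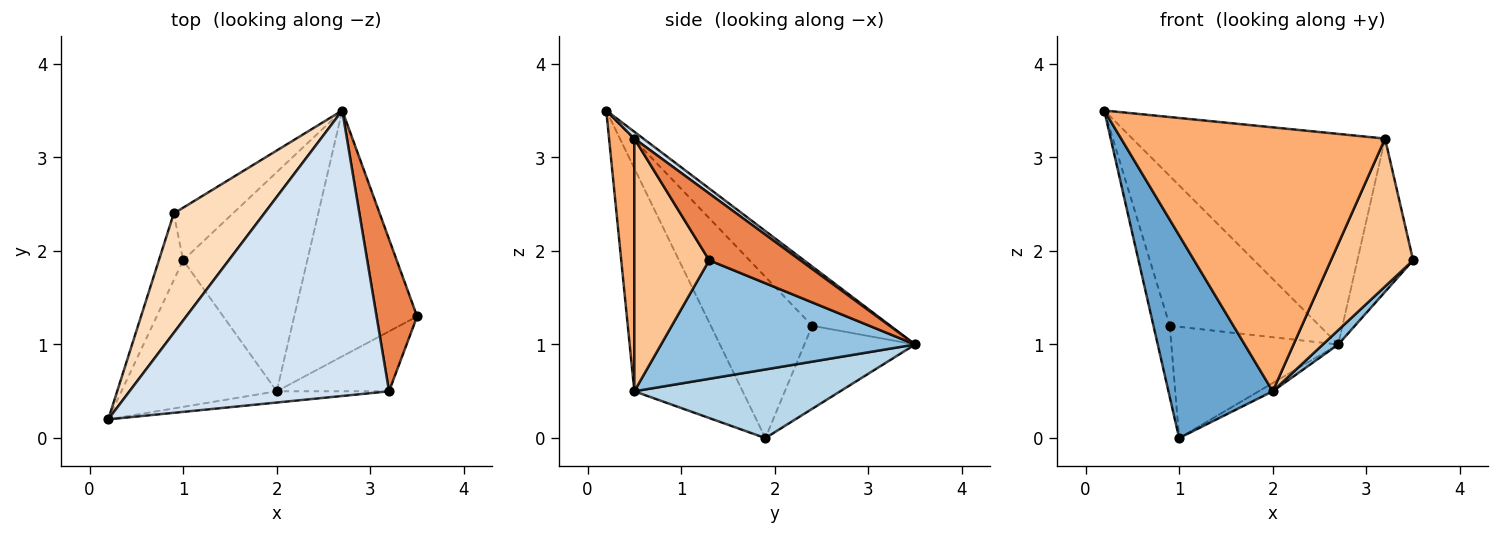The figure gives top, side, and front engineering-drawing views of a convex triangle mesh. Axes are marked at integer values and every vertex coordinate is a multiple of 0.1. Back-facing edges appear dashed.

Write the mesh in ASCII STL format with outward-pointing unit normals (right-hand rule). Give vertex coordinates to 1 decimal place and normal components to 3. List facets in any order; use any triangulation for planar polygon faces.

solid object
 facet normal -0.644 -0.620 -0.448
  outer loop
   vertex 2.0 0.5 0.5
   vertex 0.2 0.2 3.5
   vertex 1.0 1.9 0.0
  endloop
 endfacet
 facet normal 0.694 -0.042 -0.719
  outer loop
   vertex 2.0 0.5 0.5
   vertex 2.7 3.5 1.0
   vertex 3.5 1.3 1.9
  endloop
 endfacet
 facet normal 0.484 0.033 -0.875
  outer loop
   vertex 2.0 0.5 0.5
   vertex 1.0 1.9 0.0
   vertex 2.7 3.5 1.0
  endloop
 endfacet
 facet normal 0.021 0.594 0.805
  outer loop
   vertex 3.2 0.5 3.2
   vertex 2.7 3.5 1.0
   vertex 0.2 0.2 3.5
  endloop
 endfacet
 facet normal 0.757 0.464 0.460
  outer loop
   vertex 3.2 0.5 3.2
   vertex 3.5 1.3 1.9
   vertex 2.7 3.5 1.0
  endloop
 endfacet
 facet normal 0.095 -0.995 -0.042
  outer loop
   vertex 3.2 0.5 3.2
   vertex 0.2 0.2 3.5
   vertex 2.0 0.5 0.5
  endloop
 endfacet
 facet normal 0.645 -0.708 -0.287
  outer loop
   vertex 3.2 0.5 3.2
   vertex 2.0 0.5 0.5
   vertex 3.5 1.3 1.9
  endloop
 endfacet
 facet normal -0.378 0.724 0.577
  outer loop
   vertex 0.9 2.4 1.2
   vertex 0.2 0.2 3.5
   vertex 2.7 3.5 1.0
  endloop
 endfacet
 facet normal -0.977 0.157 -0.147
  outer loop
   vertex 0.9 2.4 1.2
   vertex 1.0 1.9 0.0
   vertex 0.2 0.2 3.5
  endloop
 endfacet
 facet normal -0.515 0.775 -0.366
  outer loop
   vertex 0.9 2.4 1.2
   vertex 2.7 3.5 1.0
   vertex 1.0 1.9 0.0
  endloop
 endfacet
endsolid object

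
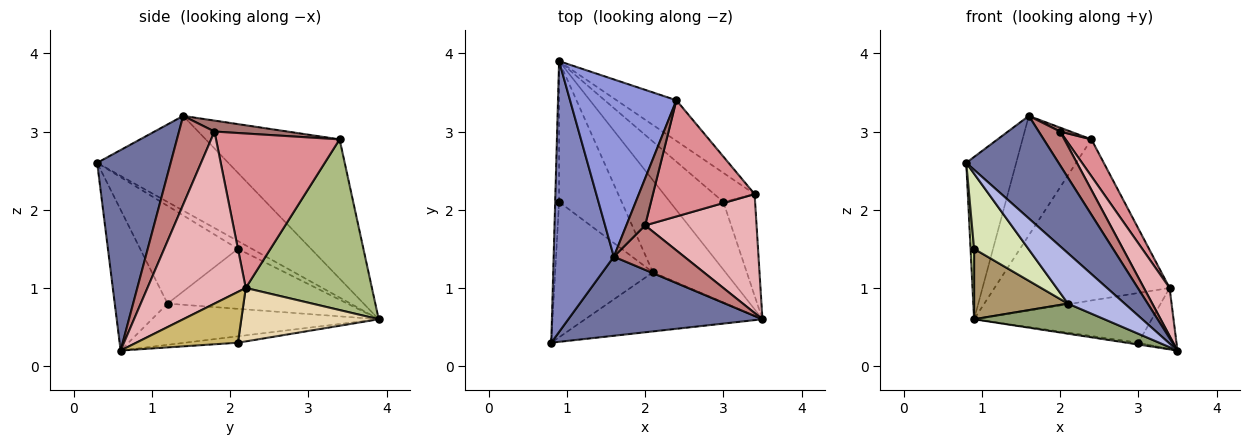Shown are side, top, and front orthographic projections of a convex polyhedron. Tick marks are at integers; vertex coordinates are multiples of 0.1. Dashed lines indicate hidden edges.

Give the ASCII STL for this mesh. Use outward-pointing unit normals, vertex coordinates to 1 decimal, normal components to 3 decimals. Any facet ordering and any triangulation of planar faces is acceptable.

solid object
 facet normal 0.534 -0.670 0.517
  outer loop
   vertex 1.6 1.4 3.2
   vertex 0.8 0.3 2.6
   vertex 3.5 0.6 0.2
  endloop
 endfacet
 facet normal -0.804 0.306 0.511
  outer loop
   vertex 1.6 1.4 3.2
   vertex 0.9 3.9 0.6
   vertex 0.8 0.3 2.6
  endloop
 endfacet
 facet normal -0.735 0.378 0.562
  outer loop
   vertex 2.4 3.4 2.9
   vertex 0.9 3.9 0.6
   vertex 1.6 1.4 3.2
  endloop
 endfacet
 facet normal -0.517 -0.555 -0.651
  outer loop
   vertex 2.1 1.2 0.8
   vertex 3.5 0.6 0.2
   vertex 0.8 0.3 2.6
  endloop
 endfacet
 facet normal -0.475 -0.273 -0.836
  outer loop
   vertex 2.1 1.2 0.8
   vertex 0.9 3.9 0.6
   vertex 3.5 0.6 0.2
  endloop
 endfacet
 facet normal 0.573 0.795 -0.201
  outer loop
   vertex 3.4 2.2 1.0
   vertex 0.9 3.9 0.6
   vertex 2.4 3.4 2.9
  endloop
 endfacet
 facet normal -0.873 -0.218 -0.436
  outer loop
   vertex 0.9 2.1 1.5
   vertex 0.8 0.3 2.6
   vertex 0.9 3.9 0.6
  endloop
 endfacet
 facet normal -0.658 -0.366 -0.658
  outer loop
   vertex 0.9 2.1 1.5
   vertex 2.1 1.2 0.8
   vertex 0.8 0.3 2.6
  endloop
 endfacet
 facet normal -0.651 -0.340 -0.679
  outer loop
   vertex 0.9 2.1 1.5
   vertex 0.9 3.9 0.6
   vertex 2.1 1.2 0.8
  endloop
 endfacet
 facet normal 0.808 0.303 -0.505
  outer loop
   vertex 3.0 2.1 0.3
   vertex 3.4 2.2 1.0
   vertex 3.5 0.6 0.2
  endloop
 endfacet
 facet normal -0.119 0.026 -0.993
  outer loop
   vertex 3.0 2.1 0.3
   vertex 3.5 0.6 0.2
   vertex 0.9 3.9 0.6
  endloop
 endfacet
 facet normal 0.555 0.718 -0.420
  outer loop
   vertex 3.0 2.1 0.3
   vertex 0.9 3.9 0.6
   vertex 3.4 2.2 1.0
  endloop
 endfacet
 facet normal 0.503 -0.072 0.862
  outer loop
   vertex 2.0 1.8 3.0
   vertex 2.4 3.4 2.9
   vertex 1.6 1.4 3.2
  endloop
 endfacet
 facet normal 0.708 -0.427 0.562
  outer loop
   vertex 2.0 1.8 3.0
   vertex 1.6 1.4 3.2
   vertex 3.5 0.6 0.2
  endloop
 endfacet
 facet normal 0.823 -0.172 0.542
  outer loop
   vertex 2.0 1.8 3.0
   vertex 3.4 2.2 1.0
   vertex 2.4 3.4 2.9
  endloop
 endfacet
 facet normal 0.820 -0.214 0.531
  outer loop
   vertex 2.0 1.8 3.0
   vertex 3.5 0.6 0.2
   vertex 3.4 2.2 1.0
  endloop
 endfacet
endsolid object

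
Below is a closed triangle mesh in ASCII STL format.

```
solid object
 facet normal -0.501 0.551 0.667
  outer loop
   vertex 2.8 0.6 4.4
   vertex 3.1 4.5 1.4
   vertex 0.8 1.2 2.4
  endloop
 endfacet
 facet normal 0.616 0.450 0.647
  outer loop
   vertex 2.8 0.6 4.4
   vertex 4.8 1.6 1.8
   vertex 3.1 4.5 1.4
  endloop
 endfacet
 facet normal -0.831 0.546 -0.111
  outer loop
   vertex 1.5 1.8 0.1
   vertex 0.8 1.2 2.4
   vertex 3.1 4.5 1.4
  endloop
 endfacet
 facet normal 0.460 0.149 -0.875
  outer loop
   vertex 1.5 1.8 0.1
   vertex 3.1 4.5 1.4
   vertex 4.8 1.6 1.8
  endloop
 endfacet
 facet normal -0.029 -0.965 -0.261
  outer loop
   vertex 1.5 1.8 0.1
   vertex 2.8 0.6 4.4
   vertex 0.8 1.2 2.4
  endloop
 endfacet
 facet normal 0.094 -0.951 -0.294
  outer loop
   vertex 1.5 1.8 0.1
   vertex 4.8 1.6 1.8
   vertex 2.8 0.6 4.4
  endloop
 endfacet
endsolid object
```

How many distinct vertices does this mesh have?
5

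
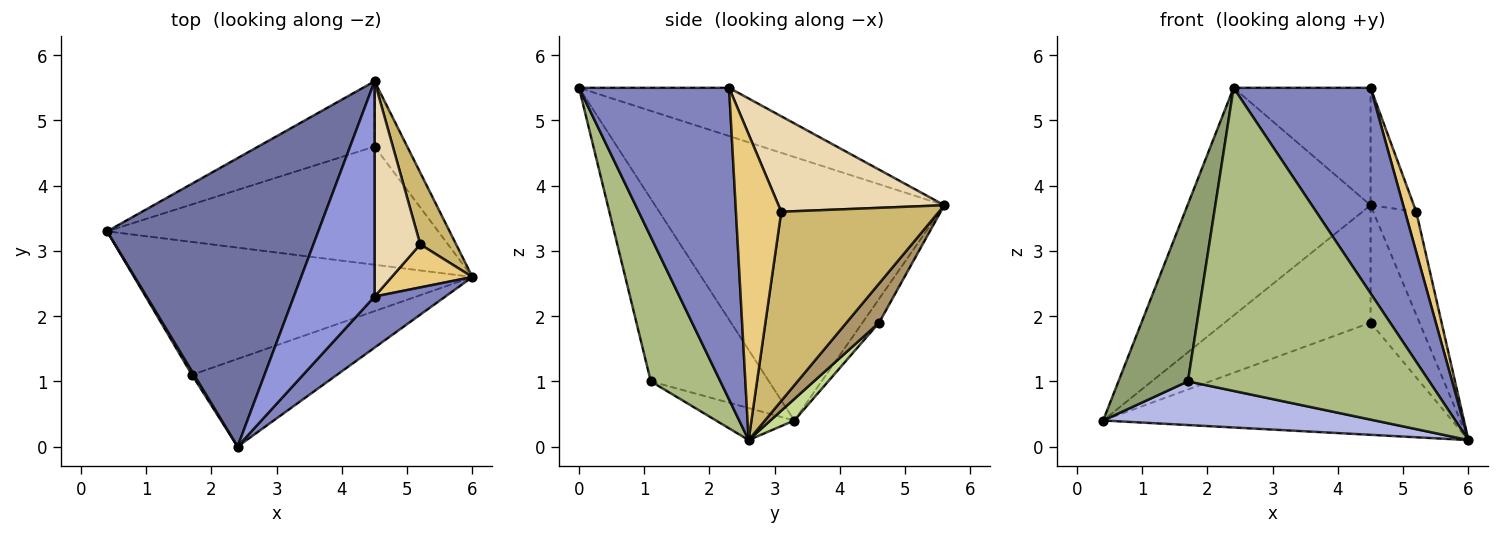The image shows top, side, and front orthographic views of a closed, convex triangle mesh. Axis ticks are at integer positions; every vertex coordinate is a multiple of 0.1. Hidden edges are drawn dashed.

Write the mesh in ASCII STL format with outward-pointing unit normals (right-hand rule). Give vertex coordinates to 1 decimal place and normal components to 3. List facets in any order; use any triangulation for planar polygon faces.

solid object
 facet normal -0.700 0.443 0.561
  outer loop
   vertex 4.5 5.6 3.7
   vertex 0.4 3.3 0.4
   vertex 2.4 0.0 5.5
  endloop
 endfacet
 facet normal 0.728 -0.665 0.165
  outer loop
   vertex 4.5 2.3 5.5
   vertex 2.4 0.0 5.5
   vertex 6.0 2.6 0.1
  endloop
 endfacet
 facet normal -0.464 0.424 0.777
  outer loop
   vertex 4.5 2.3 5.5
   vertex 4.5 5.6 3.7
   vertex 2.4 0.0 5.5
  endloop
 endfacet
 facet normal -0.090 -0.311 -0.946
  outer loop
   vertex 1.7 1.1 1.0
   vertex 0.4 3.3 0.4
   vertex 6.0 2.6 0.1
  endloop
 endfacet
 facet normal -0.862 -0.507 0.010
  outer loop
   vertex 1.7 1.1 1.0
   vertex 2.4 0.0 5.5
   vertex 0.4 3.3 0.4
  endloop
 endfacet
 facet normal 0.267 -0.926 -0.268
  outer loop
   vertex 1.7 1.1 1.0
   vertex 6.0 2.6 0.1
   vertex 2.4 0.0 5.5
  endloop
 endfacet
 facet normal 0.047 0.688 -0.725
  outer loop
   vertex 4.5 4.6 1.9
   vertex 6.0 2.6 0.1
   vertex 0.4 3.3 0.4
  endloop
 endfacet
 facet normal -0.099 0.870 -0.483
  outer loop
   vertex 4.5 4.6 1.9
   vertex 0.4 3.3 0.4
   vertex 4.5 5.6 3.7
  endloop
 endfacet
 facet normal 0.504 0.755 -0.420
  outer loop
   vertex 4.5 4.6 1.9
   vertex 4.5 5.6 3.7
   vertex 6.0 2.6 0.1
  endloop
 endfacet
 facet normal 0.949 0.259 0.180
  outer loop
   vertex 5.2 3.1 3.6
   vertex 6.0 2.6 0.1
   vertex 4.5 5.6 3.7
  endloop
 endfacet
 facet normal 0.940 -0.233 0.248
  outer loop
   vertex 5.2 3.1 3.6
   vertex 4.5 2.3 5.5
   vertex 6.0 2.6 0.1
  endloop
 endfacet
 facet normal 0.878 0.229 0.420
  outer loop
   vertex 5.2 3.1 3.6
   vertex 4.5 5.6 3.7
   vertex 4.5 2.3 5.5
  endloop
 endfacet
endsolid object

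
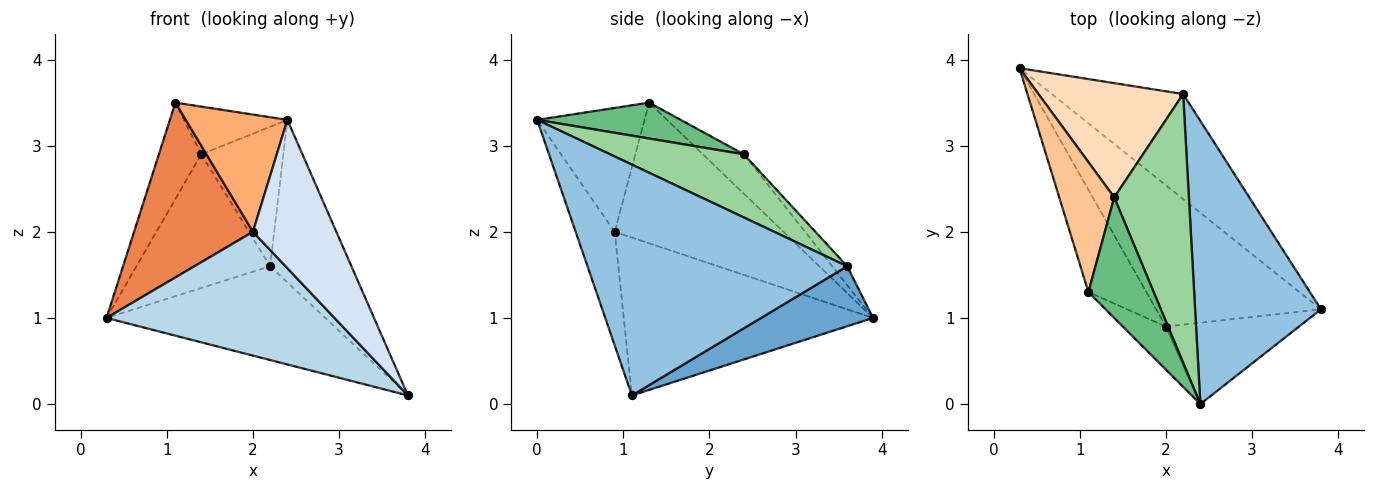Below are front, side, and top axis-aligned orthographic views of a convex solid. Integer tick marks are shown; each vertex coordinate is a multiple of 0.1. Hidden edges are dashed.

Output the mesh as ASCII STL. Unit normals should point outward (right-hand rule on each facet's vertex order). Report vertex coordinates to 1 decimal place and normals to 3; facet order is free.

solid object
 facet normal 0.323 0.630 -0.706
  outer loop
   vertex 2.2 3.6 1.6
   vertex 3.8 1.1 0.1
   vertex 0.3 3.9 1.0
  endloop
 endfacet
 facet normal 0.847 0.265 0.461
  outer loop
   vertex 2.2 3.6 1.6
   vertex 2.4 0.0 3.3
   vertex 3.8 1.1 0.1
  endloop
 endfacet
 facet normal -0.585 -0.535 -0.610
  outer loop
   vertex 2.0 0.9 2.0
   vertex 0.3 3.9 1.0
   vertex 3.8 1.1 0.1
  endloop
 endfacet
 facet normal -0.379 -0.811 -0.445
  outer loop
   vertex 2.0 0.9 2.0
   vertex 3.8 1.1 0.1
   vertex 2.4 0.0 3.3
  endloop
 endfacet
 facet normal -0.775 -0.546 -0.319
  outer loop
   vertex 2.0 0.9 2.0
   vertex 1.1 1.3 3.5
   vertex 0.3 3.9 1.0
  endloop
 endfacet
 facet normal -0.704 -0.667 -0.245
  outer loop
   vertex 2.0 0.9 2.0
   vertex 2.4 0.0 3.3
   vertex 1.1 1.3 3.5
  endloop
 endfacet
 facet normal -0.499 0.516 0.696
  outer loop
   vertex 1.4 2.4 2.9
   vertex 0.3 3.9 1.0
   vertex 1.1 1.3 3.5
  endloop
 endfacet
 facet normal -0.085 0.758 0.647
  outer loop
   vertex 1.4 2.4 2.9
   vertex 2.2 3.6 1.6
   vertex 0.3 3.9 1.0
  endloop
 endfacet
 facet normal 0.455 0.328 0.828
  outer loop
   vertex 1.4 2.4 2.9
   vertex 1.1 1.3 3.5
   vertex 2.4 0.0 3.3
  endloop
 endfacet
 facet normal 0.600 0.368 0.710
  outer loop
   vertex 1.4 2.4 2.9
   vertex 2.4 0.0 3.3
   vertex 2.2 3.6 1.6
  endloop
 endfacet
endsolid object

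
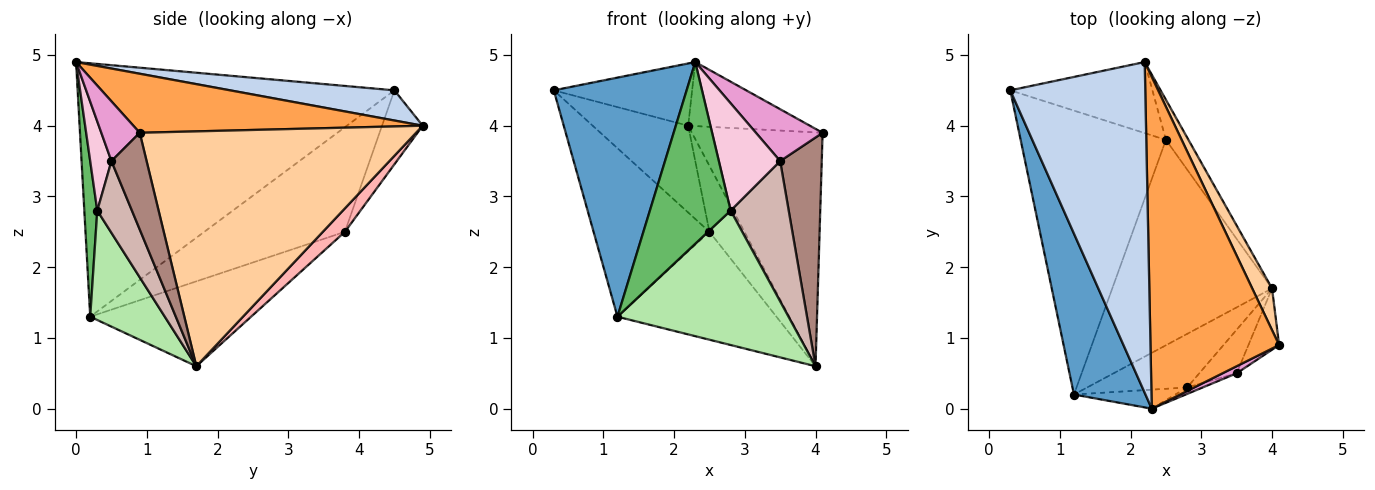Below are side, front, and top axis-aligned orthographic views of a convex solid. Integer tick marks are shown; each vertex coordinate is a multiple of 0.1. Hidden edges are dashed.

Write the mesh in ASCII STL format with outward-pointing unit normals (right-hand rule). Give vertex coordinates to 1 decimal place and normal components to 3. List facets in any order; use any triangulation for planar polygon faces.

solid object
 facet normal -0.892 -0.374 0.252
  outer loop
   vertex 1.2 0.2 1.3
   vertex 2.3 0.0 4.9
   vertex 0.3 4.5 4.5
  endloop
 endfacet
 facet normal 0.215 0.181 0.960
  outer loop
   vertex 2.2 4.9 4.0
   vertex 0.3 4.5 4.5
   vertex 2.3 0.0 4.9
  endloop
 endfacet
 facet normal 0.411 0.173 0.895
  outer loop
   vertex 2.2 4.9 4.0
   vertex 2.3 0.0 4.9
   vertex 4.1 0.9 3.9
  endloop
 endfacet
 facet normal 0.901 0.426 0.076
  outer loop
   vertex 2.2 4.9 4.0
   vertex 4.1 0.9 3.9
   vertex 4.0 1.7 0.6
  endloop
 endfacet
 facet normal 0.158 -0.982 -0.103
  outer loop
   vertex 2.8 0.3 2.8
   vertex 2.3 0.0 4.9
   vertex 1.2 0.2 1.3
  endloop
 endfacet
 facet normal 0.375 -0.861 -0.343
  outer loop
   vertex 2.8 0.3 2.8
   vertex 1.2 0.2 1.3
   vertex 4.0 1.7 0.6
  endloop
 endfacet
 facet normal -0.313 0.735 -0.602
  outer loop
   vertex 2.5 3.8 2.5
   vertex 0.3 4.5 4.5
   vertex 2.2 4.9 4.0
  endloop
 endfacet
 facet normal 0.475 0.752 -0.457
  outer loop
   vertex 2.5 3.8 2.5
   vertex 2.2 4.9 4.0
   vertex 4.0 1.7 0.6
  endloop
 endfacet
 facet normal -0.527 0.434 -0.731
  outer loop
   vertex 2.5 3.8 2.5
   vertex 1.2 0.2 1.3
   vertex 0.3 4.5 4.5
  endloop
 endfacet
 facet normal -0.426 0.421 -0.801
  outer loop
   vertex 2.5 3.8 2.5
   vertex 4.0 1.7 0.6
   vertex 1.2 0.2 1.3
  endloop
 endfacet
 facet normal 0.632 -0.748 -0.201
  outer loop
   vertex 3.5 0.5 3.5
   vertex 4.0 1.7 0.6
   vertex 4.1 0.9 3.9
  endloop
 endfacet
 facet normal 0.495 -0.830 -0.258
  outer loop
   vertex 3.5 0.5 3.5
   vertex 2.8 0.3 2.8
   vertex 4.0 1.7 0.6
  endloop
 endfacet
 facet normal 0.496 -0.861 0.117
  outer loop
   vertex 3.5 0.5 3.5
   vertex 4.1 0.9 3.9
   vertex 2.3 0.0 4.9
  endloop
 endfacet
 facet normal 0.327 -0.943 -0.057
  outer loop
   vertex 3.5 0.5 3.5
   vertex 2.3 0.0 4.9
   vertex 2.8 0.3 2.8
  endloop
 endfacet
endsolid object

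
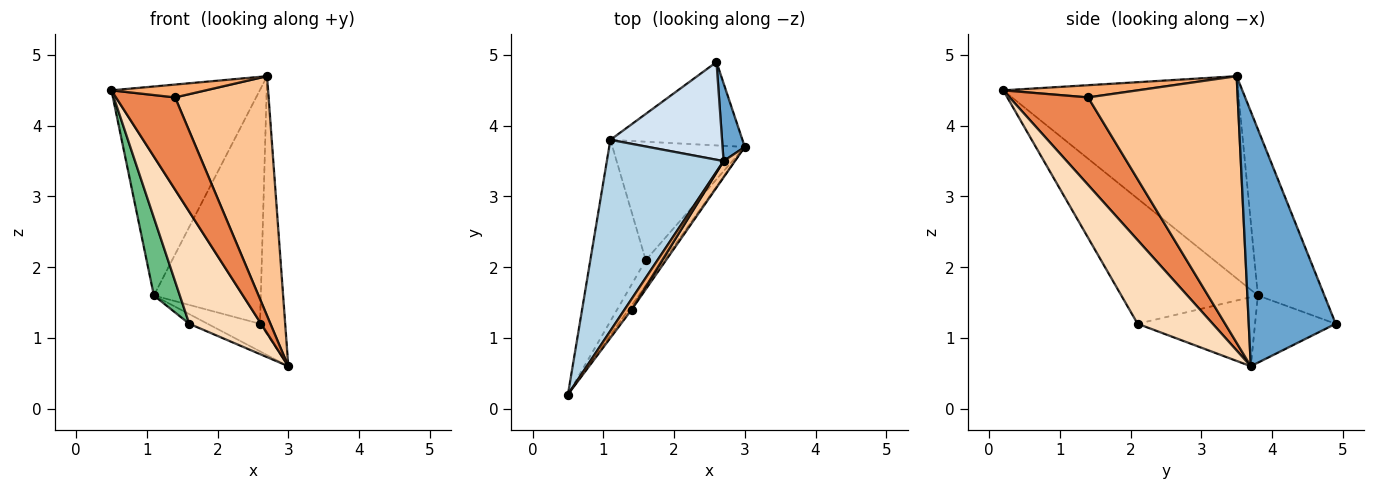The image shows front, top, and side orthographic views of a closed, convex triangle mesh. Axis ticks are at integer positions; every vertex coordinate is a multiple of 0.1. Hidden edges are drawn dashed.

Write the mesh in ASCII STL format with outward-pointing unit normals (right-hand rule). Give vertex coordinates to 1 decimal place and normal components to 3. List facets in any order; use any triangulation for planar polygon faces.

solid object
 facet normal 0.957 0.277 0.084
  outer loop
   vertex 2.7 3.5 4.7
   vertex 3.0 3.7 0.6
   vertex 2.6 4.9 1.2
  endloop
 endfacet
 facet normal -0.435 0.282 -0.855
  outer loop
   vertex 1.1 3.8 1.6
   vertex 2.6 4.9 1.2
   vertex 3.0 3.7 0.6
  endloop
 endfacet
 facet normal -0.760 0.480 0.439
  outer loop
   vertex 1.1 3.8 1.6
   vertex 0.5 0.2 4.5
   vertex 2.7 3.5 4.7
  endloop
 endfacet
 facet normal -0.498 0.800 0.334
  outer loop
   vertex 1.1 3.8 1.6
   vertex 2.7 3.5 4.7
   vertex 2.6 4.9 1.2
  endloop
 endfacet
 facet normal 0.799 -0.601 -0.028
  outer loop
   vertex 1.4 1.4 4.4
   vertex 0.5 0.2 4.5
   vertex 3.0 3.7 0.6
  endloop
 endfacet
 facet normal 0.740 -0.519 0.428
  outer loop
   vertex 1.4 1.4 4.4
   vertex 2.7 3.5 4.7
   vertex 0.5 0.2 4.5
  endloop
 endfacet
 facet normal 0.847 -0.530 0.036
  outer loop
   vertex 1.4 1.4 4.4
   vertex 3.0 3.7 0.6
   vertex 2.7 3.5 4.7
  endloop
 endfacet
 facet normal 0.714 -0.683 -0.155
  outer loop
   vertex 1.6 2.1 1.2
   vertex 3.0 3.7 0.6
   vertex 0.5 0.2 4.5
  endloop
 endfacet
 facet normal -0.901 -0.171 -0.399
  outer loop
   vertex 1.6 2.1 1.2
   vertex 0.5 0.2 4.5
   vertex 1.1 3.8 1.6
  endloop
 endfacet
 facet normal -0.462 0.072 -0.884
  outer loop
   vertex 1.6 2.1 1.2
   vertex 1.1 3.8 1.6
   vertex 3.0 3.7 0.6
  endloop
 endfacet
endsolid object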